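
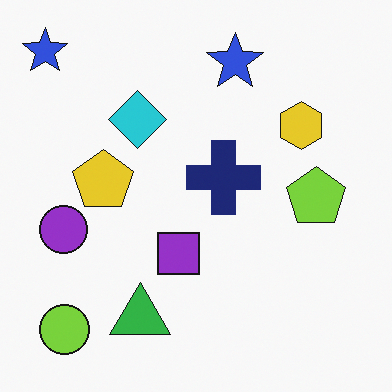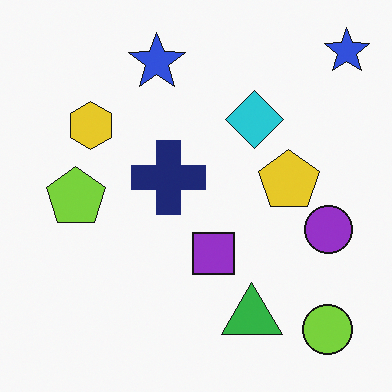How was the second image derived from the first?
The image was flipped horizontally (left ↔ right).

The purple circle is in the left of the first image and the right of the second — shapes on opposite sides of the vertical midline have swapped in a mirror flip.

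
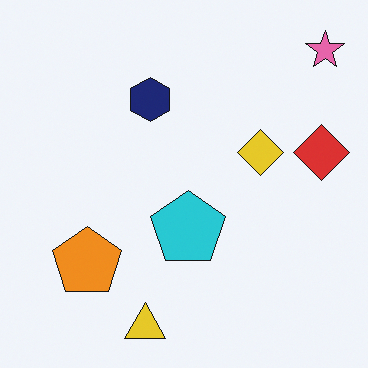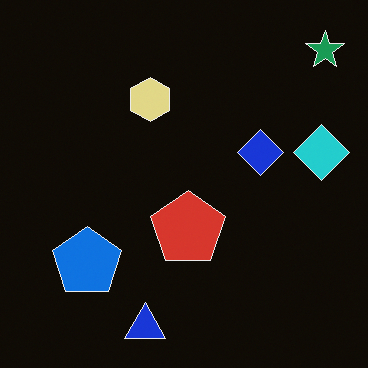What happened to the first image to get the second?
Color-inverted (negative).

The light background has become dark and every shape's color is its complement — a photographic negative.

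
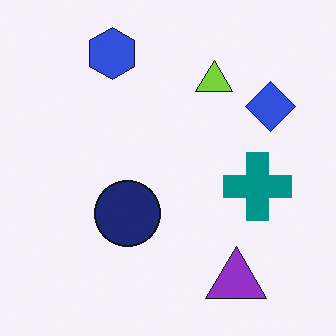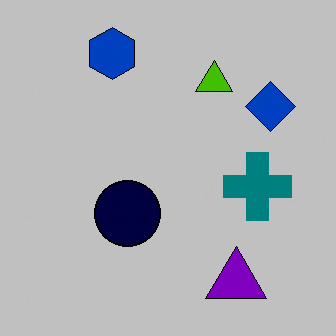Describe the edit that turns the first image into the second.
Heavily posterized to just a handful of flat colors.

Each flat color has snapped to a coarser quantized level — most visibly, the near-white background has dropped to a flat grey.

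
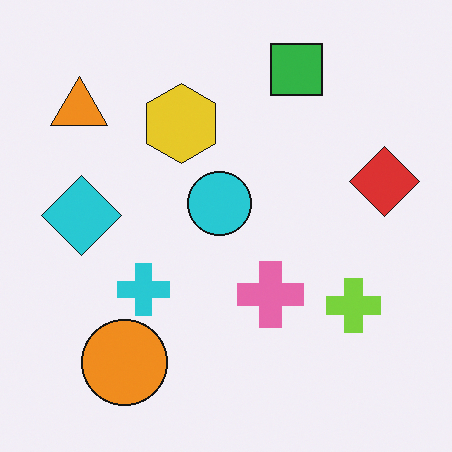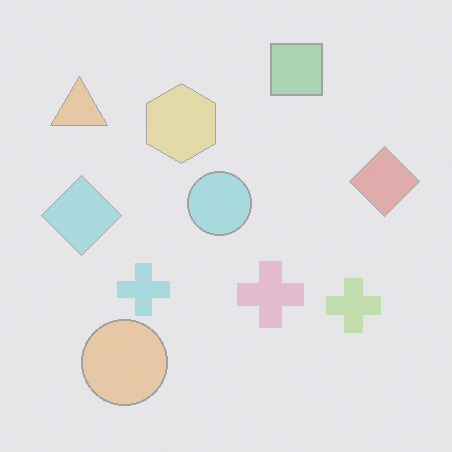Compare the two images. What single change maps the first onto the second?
The image was given much lower contrast.

Tones are pushed toward mid-grey across the whole image — a global contrast change.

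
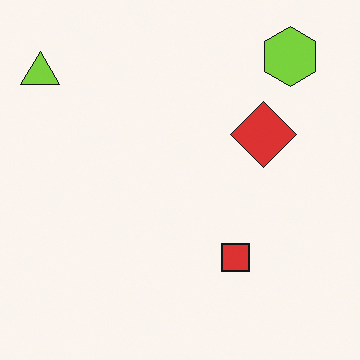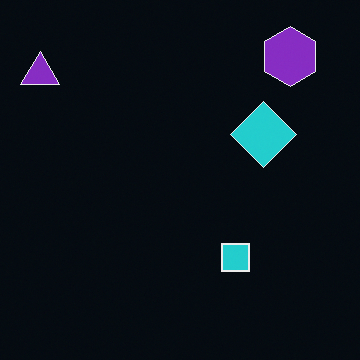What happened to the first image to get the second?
It was color-inverted (negative).

The light background has become dark and every shape's color is its complement — a photographic negative.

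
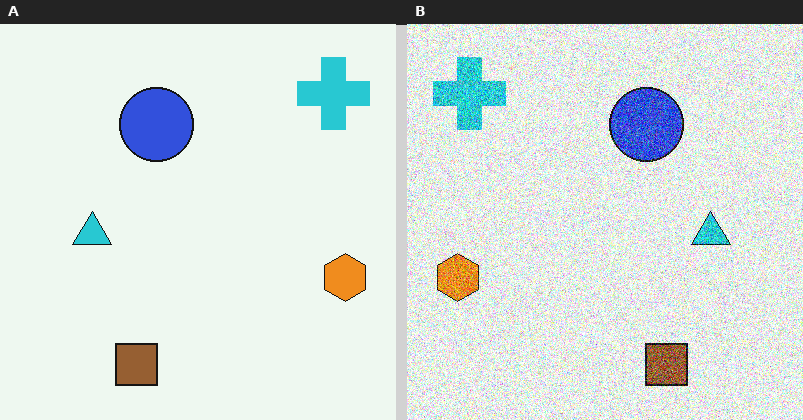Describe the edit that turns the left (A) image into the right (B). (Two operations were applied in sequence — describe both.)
The image was degraded with strong gaussian noise, then flipped horizontally (left ↔ right).

Random speckle covers the whole image, including the flat background. The orange hexagon is in the right of the left (A) image and the left of the right (B) — shapes on opposite sides of the vertical midline have swapped in a mirror flip.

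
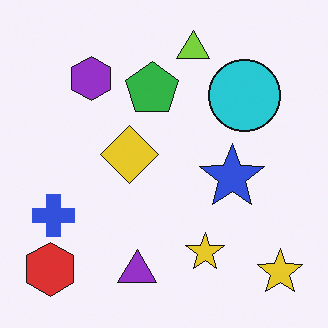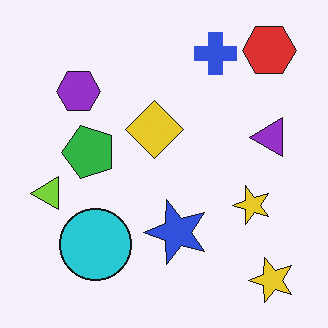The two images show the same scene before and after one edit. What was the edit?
The second image is the first transposed (reflected across the top-left ↔ bottom-right diagonal).

Shapes have swapped their row and column positions — what was in the top-right is now in the bottom-left — a diagonal reflection.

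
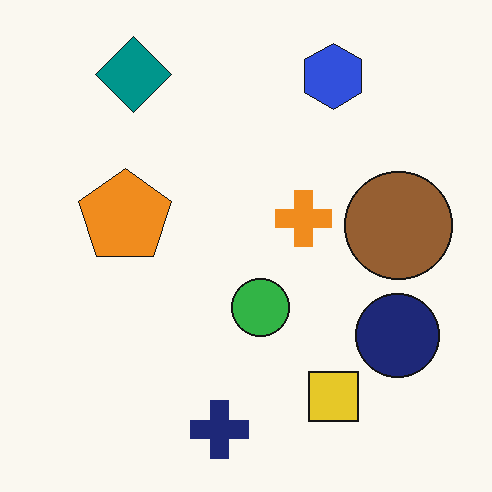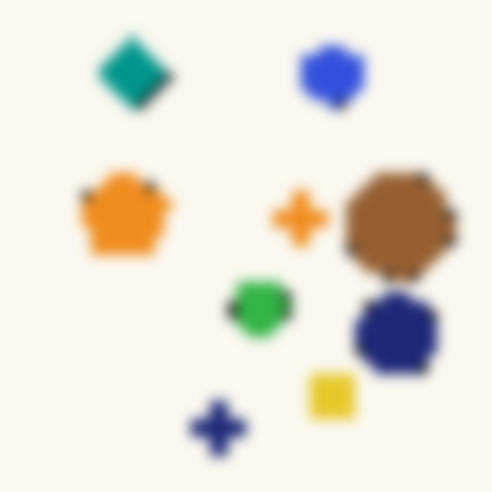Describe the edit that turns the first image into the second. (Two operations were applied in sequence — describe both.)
This is the original image heavily pixelated into large blocks, then strongly gaussian-blurred.

Shapes are reduced to large square blocks; fine edges and outlines are lost — a downscale-then-upscale (mosaic) effect. Shape edges and outlines are uniformly softened across the whole image.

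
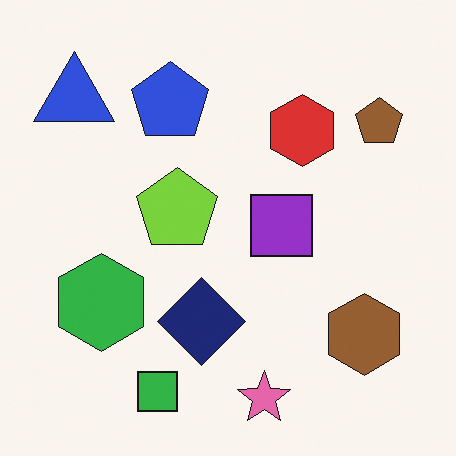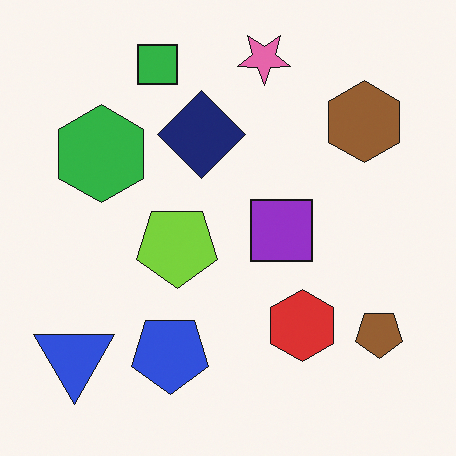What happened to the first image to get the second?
Flipped vertically (top ↔ bottom).

The pink star is in the bottom of the first image and the top of the second — shapes on opposite sides of the horizontal midline have swapped in a mirror flip.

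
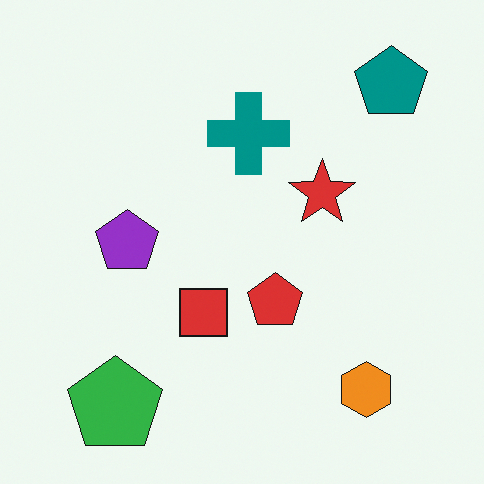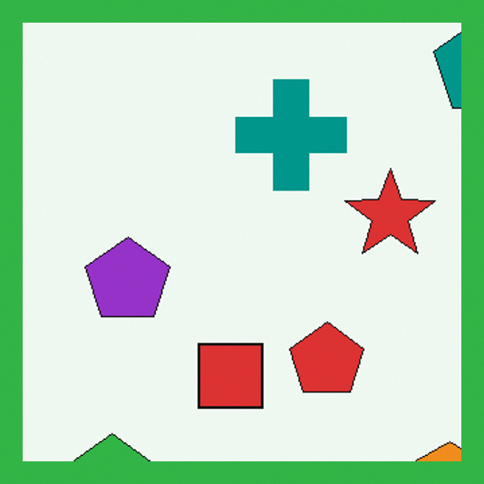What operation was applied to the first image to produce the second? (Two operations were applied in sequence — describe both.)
It was cropped to a modestly smaller region and rescaled, then framed with a green border.

The visible shapes are larger and the field of view is narrower; shapes near the original edges may be partly or wholly outside the frame — a crop-and-rescale. A solid green frame runs around the edge of the second image, with the content slightly shrunk inside it.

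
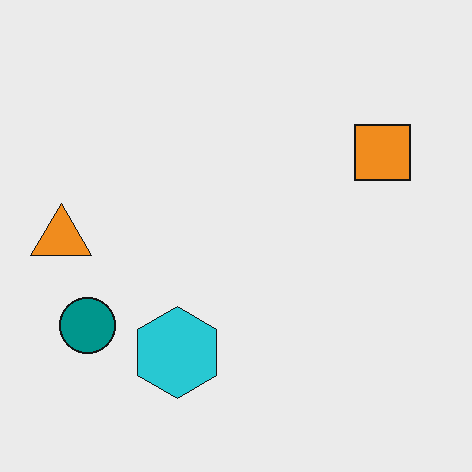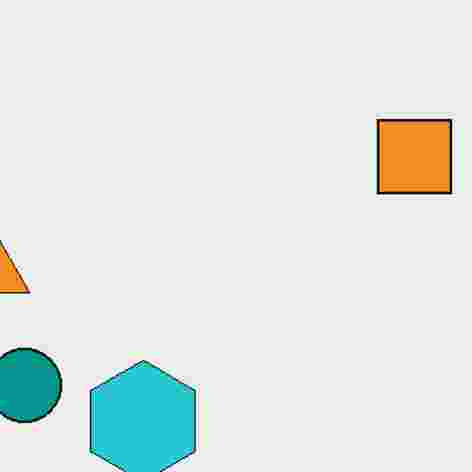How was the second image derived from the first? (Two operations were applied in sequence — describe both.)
The second image is the first cropped slightly and scaled back up, then heavily JPEG-compressed with obvious blocking artifacts.

The visible shapes are larger and the field of view is narrower; shapes near the original edges may be partly or wholly outside the frame — a crop-and-rescale. Blocky 8×8 compression artifacts appear around shape edges and the flat background shows ringing — characteristic JPEG degradation.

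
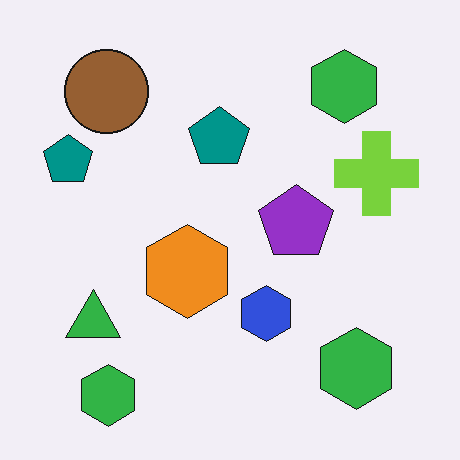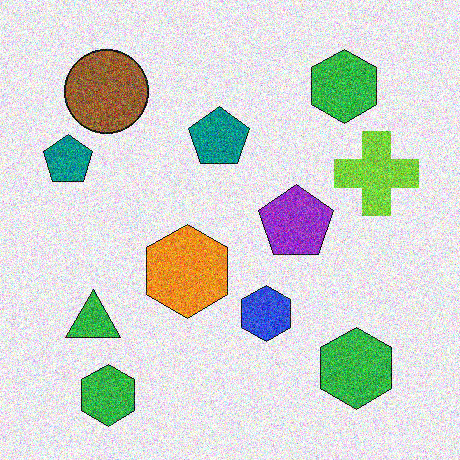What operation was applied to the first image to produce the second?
The second image is the first degraded with heavy additive noise.

Random speckle covers the whole image, including the flat background.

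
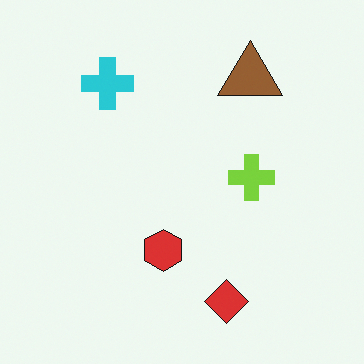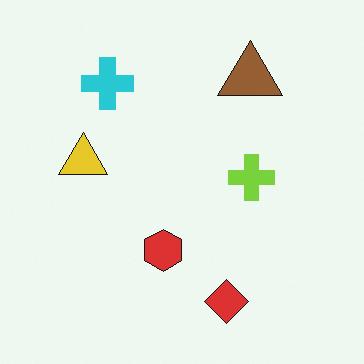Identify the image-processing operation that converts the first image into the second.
It was overlaid with an additional yellow triangle.

A yellow triangle appears in the second image that is absent from the first.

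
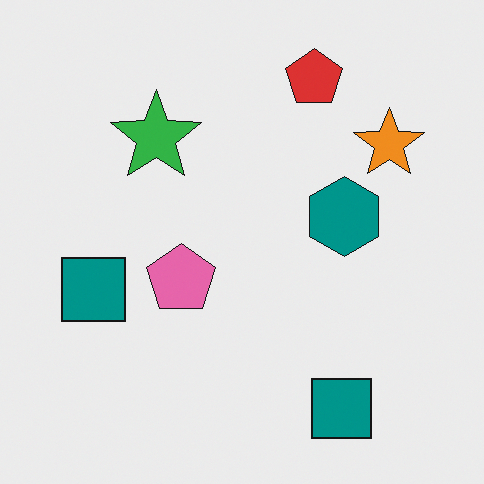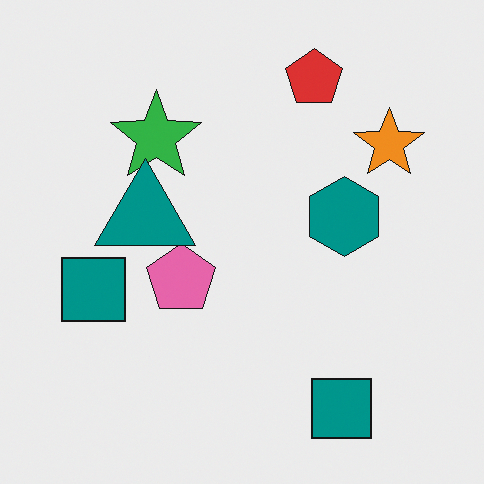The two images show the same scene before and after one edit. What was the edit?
This is the original image overlaid with an additional teal triangle.

A teal triangle appears in the second image that is absent from the first.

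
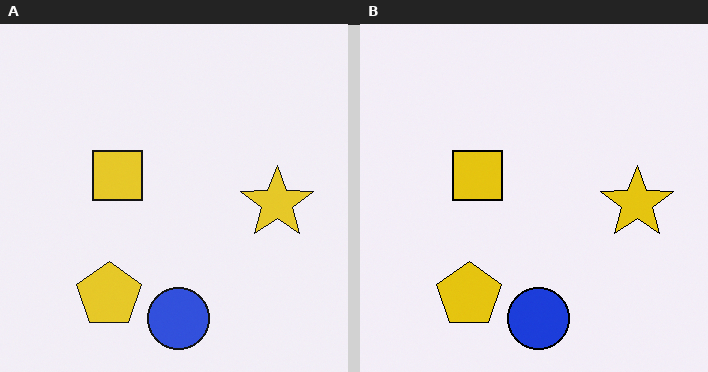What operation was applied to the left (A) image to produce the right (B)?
The right (B) image is the left (A) given slightly increased contrast.

Tones are pushed away from mid-grey across the whole image — a global contrast change.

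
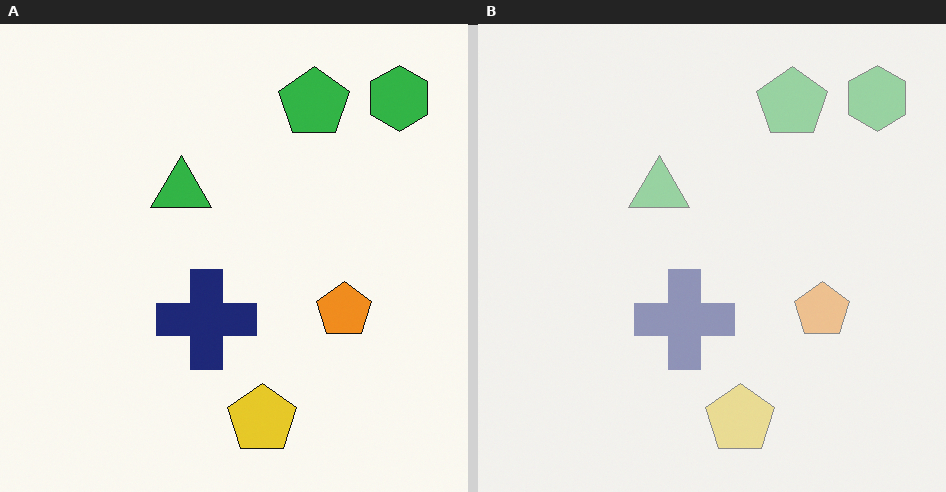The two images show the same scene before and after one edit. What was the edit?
The image was given much lower contrast.

Tones are pushed toward mid-grey across the whole image — a global contrast change.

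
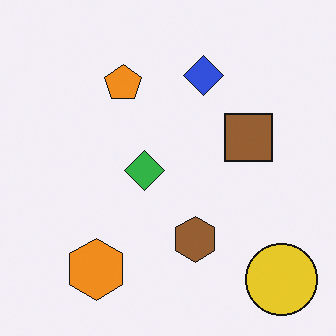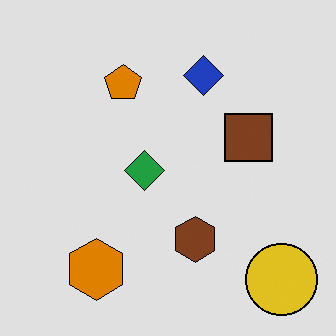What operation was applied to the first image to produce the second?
Moderately posterized.

Each flat color has snapped to a coarser quantized level — most visibly, the near-white background has dropped to a flat grey.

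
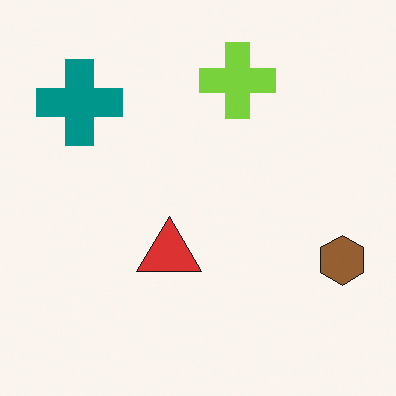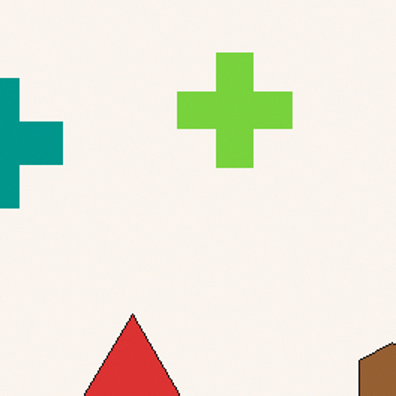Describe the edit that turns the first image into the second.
This is the original image cropped slightly and scaled back up.

The visible shapes are larger and the field of view is narrower; shapes near the original edges may be partly or wholly outside the frame — a crop-and-rescale.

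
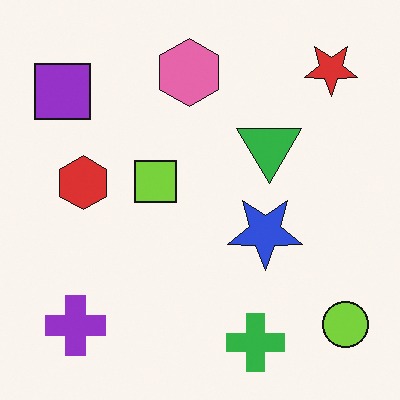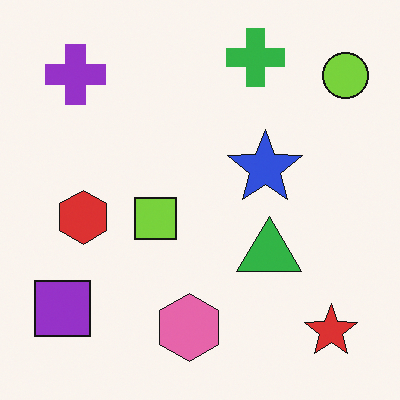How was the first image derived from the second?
The first image is the second flipped vertically (top ↔ bottom).

The green cross is in the top of the second image and the bottom of the first — shapes on opposite sides of the horizontal midline have swapped in a mirror flip.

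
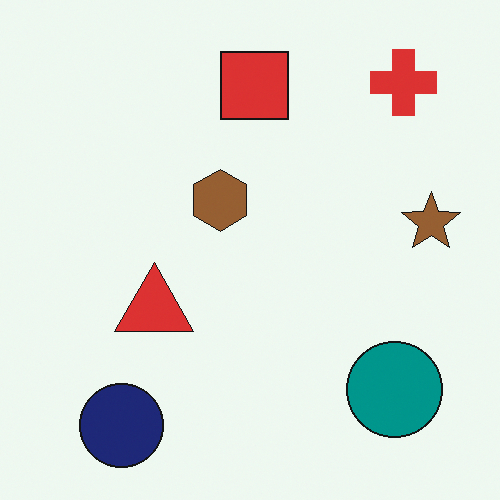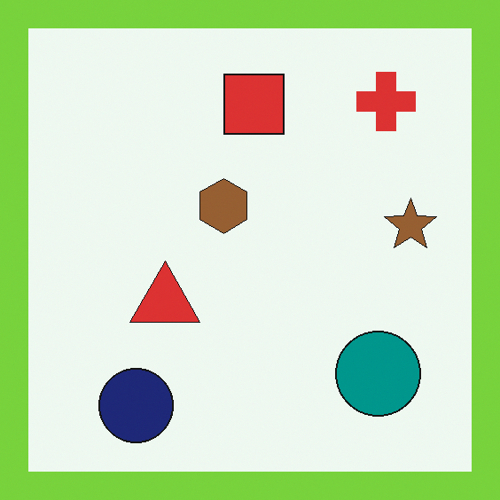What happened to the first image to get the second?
The transformation is: framed with a lime border.

A solid lime frame runs around the edge of the second image, with the content slightly shrunk inside it.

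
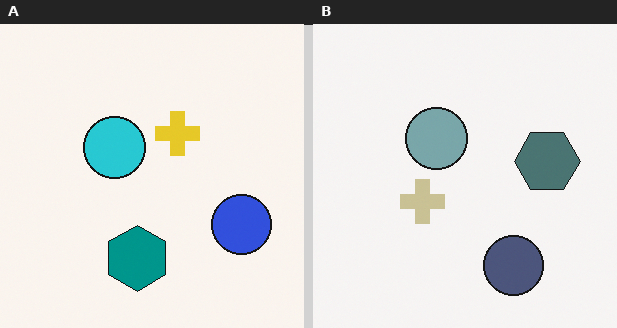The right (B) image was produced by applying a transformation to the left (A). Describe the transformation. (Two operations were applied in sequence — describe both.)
The right (B) image is the left (A) transposed (reflected across the top-left ↔ bottom-right diagonal), then made much more muted (saturation change).

Shapes have swapped their row and column positions — what was in the top-right is now in the bottom-left — a diagonal reflection. All colors are more muted and greyish — a global saturation change.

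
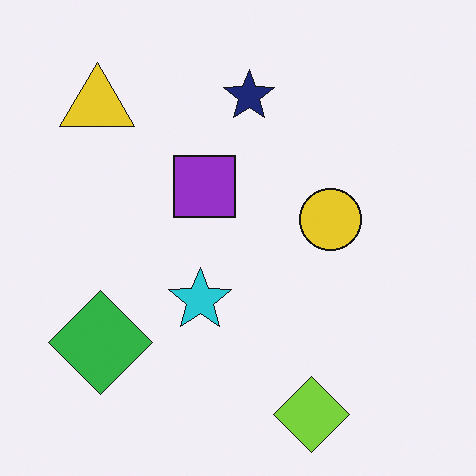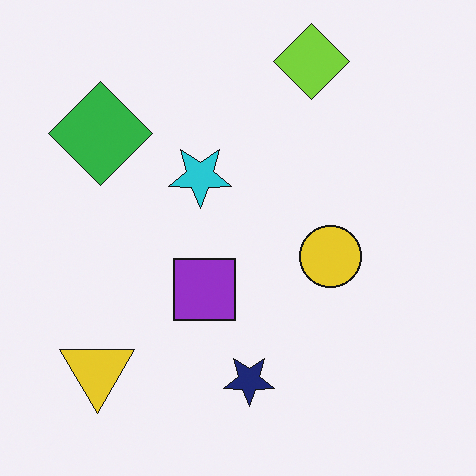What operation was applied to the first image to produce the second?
Flipped vertically (top ↔ bottom).

The lime diamond is in the bottom of the first image and the top of the second — shapes on opposite sides of the horizontal midline have swapped in a mirror flip.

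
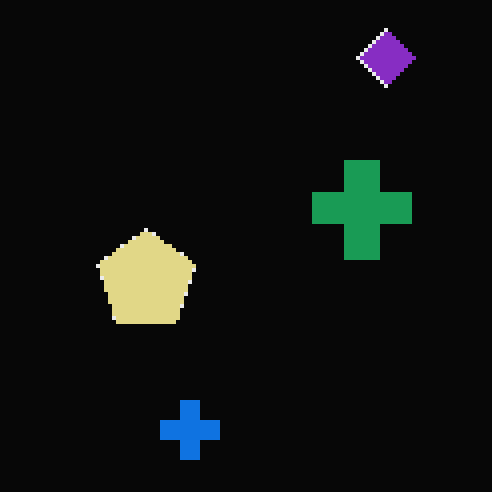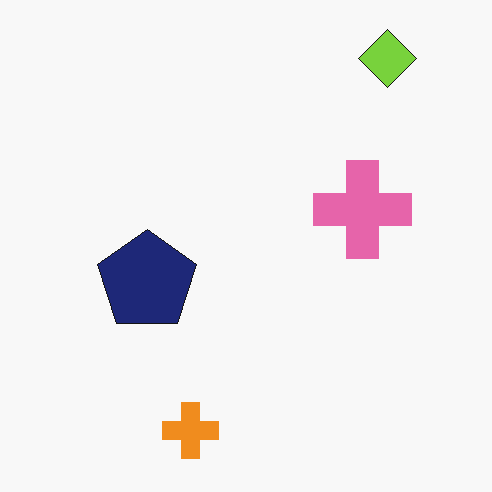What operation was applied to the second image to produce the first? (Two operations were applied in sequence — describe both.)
It was color-inverted (negative), then mildly pixelated.

The light background has become dark and every shape's color is its complement — a photographic negative. Shapes are reduced to large square blocks; fine edges and outlines are lost — a downscale-then-upscale (mosaic) effect.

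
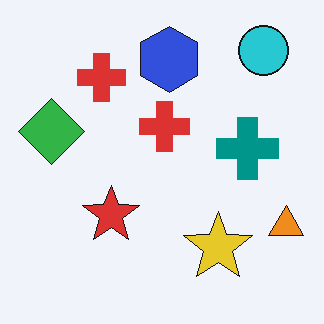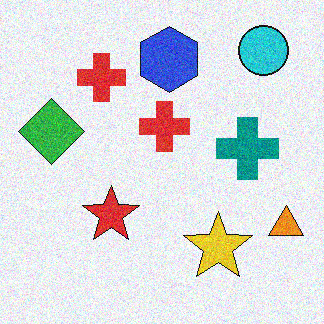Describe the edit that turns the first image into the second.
The image was degraded with moderate additive noise.

Random speckle covers the whole image, including the flat background.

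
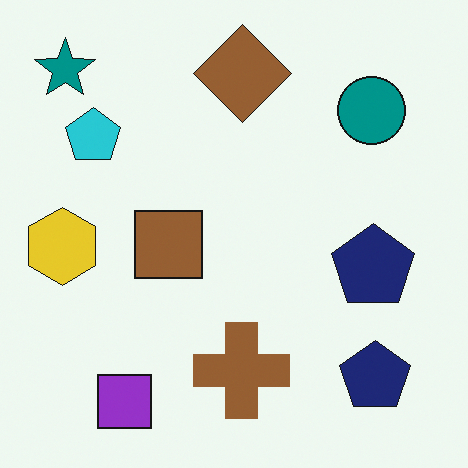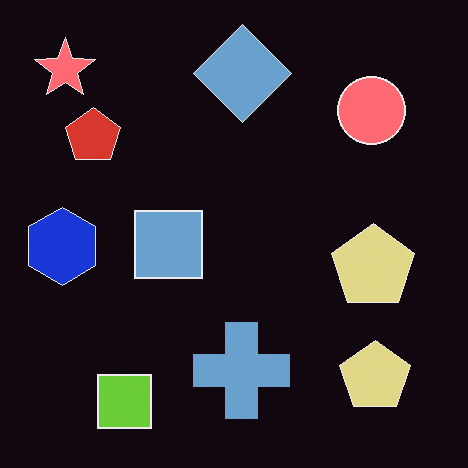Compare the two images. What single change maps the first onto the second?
The transformation is: color-inverted (negative).

The light background has become dark and every shape's color is its complement — a photographic negative.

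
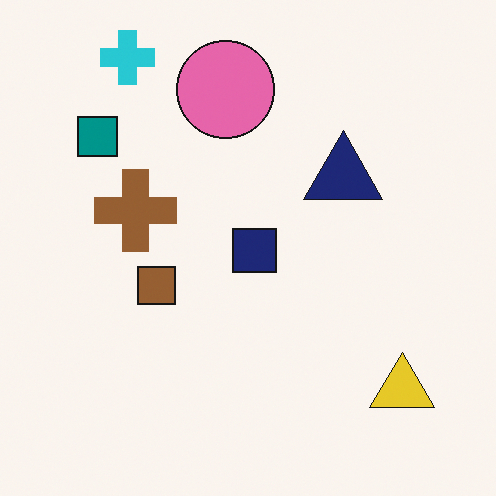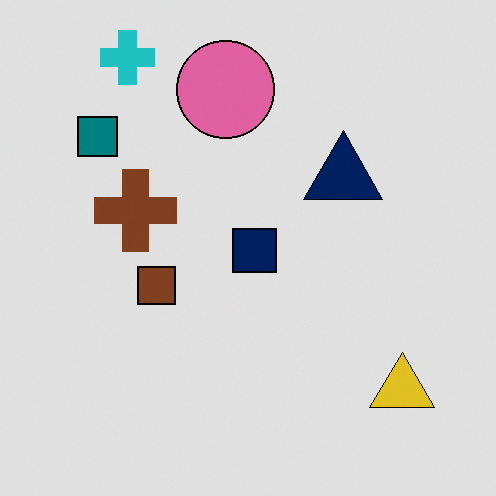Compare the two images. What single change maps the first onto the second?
Posterized to a reduced palette.

Each flat color has snapped to a coarser quantized level — most visibly, the near-white background has dropped to a flat grey.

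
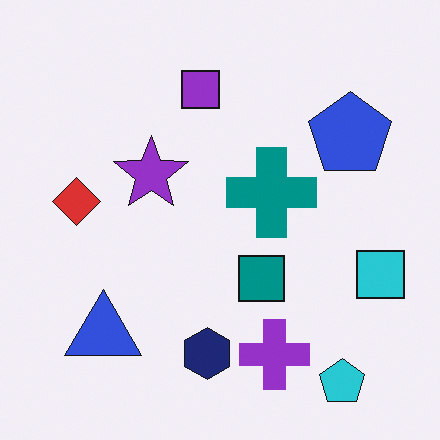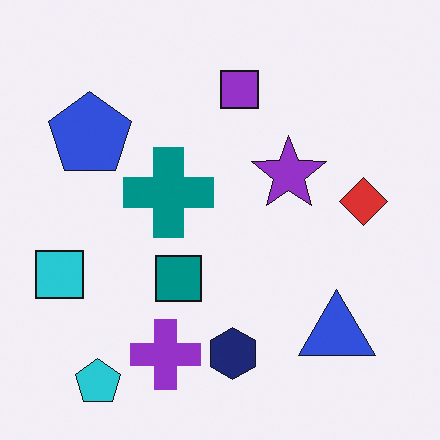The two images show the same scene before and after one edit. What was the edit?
This is the original image flipped horizontally (left ↔ right).

The cyan square is in the right of the first image and the left of the second — shapes on opposite sides of the vertical midline have swapped in a mirror flip.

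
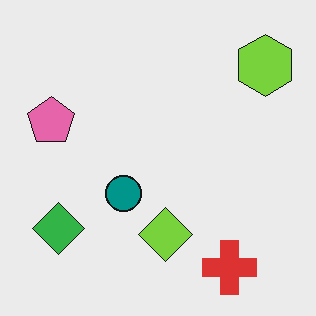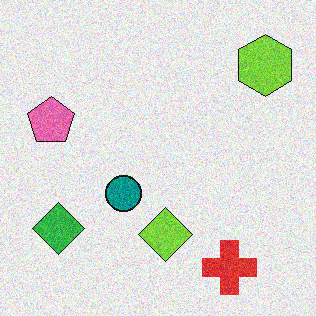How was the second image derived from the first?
It was degraded with visible gaussian noise.

Random speckle covers the whole image, including the flat background.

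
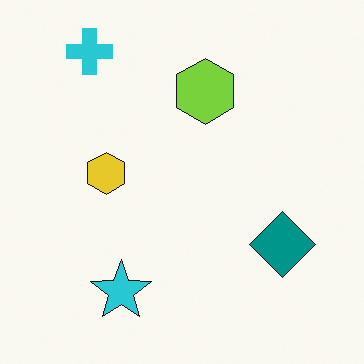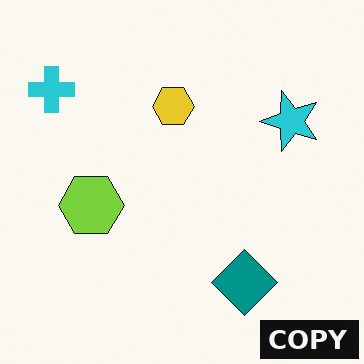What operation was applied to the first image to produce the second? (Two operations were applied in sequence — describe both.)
The second image is the first transposed (reflected across the top-left ↔ bottom-right diagonal), then watermarked with the text "COPY" in the lower-right corner.

Shapes have swapped their row and column positions — what was in the top-right is now in the bottom-left — a diagonal reflection. A dark label reading "COPY" appears in the lower-right corner.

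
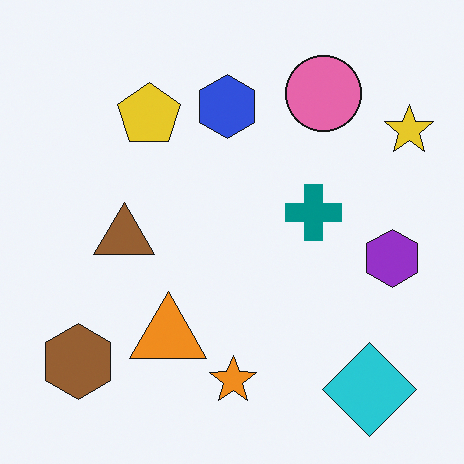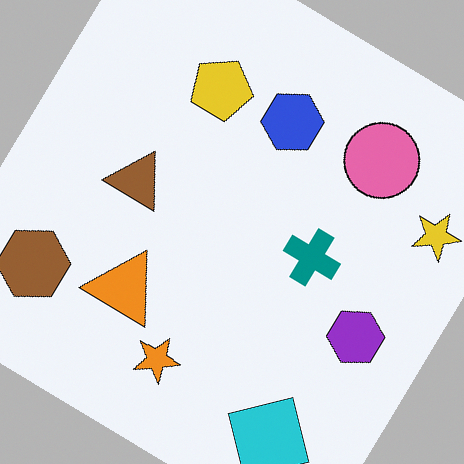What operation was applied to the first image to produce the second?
Rotated clockwise by a large amount — several tens of degrees.

Every shape is tilted by the same angle and the image corners show triangular fill wedges — a whole-image rotation by a non-right angle.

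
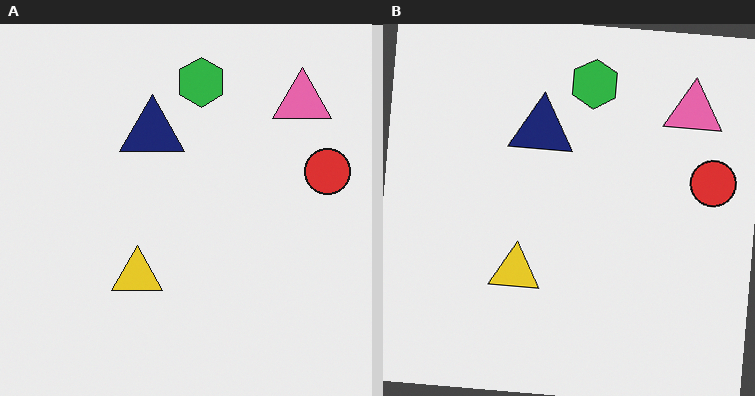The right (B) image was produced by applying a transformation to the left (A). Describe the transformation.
The transformation is: rotated clockwise by a few degrees.

Every shape is tilted by the same angle and the image corners show triangular fill wedges — a whole-image rotation by a non-right angle.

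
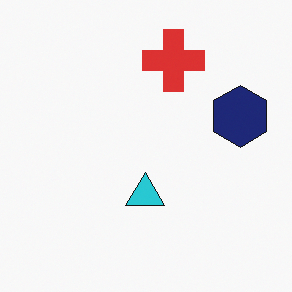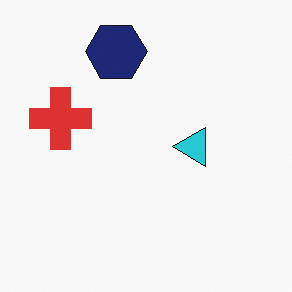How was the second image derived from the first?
This is the original image rotated 90° counter-clockwise.

The navy hexagon sits in the right of the first image and the top of the second — consistent with a whole-image 90° counter-clockwise rotation.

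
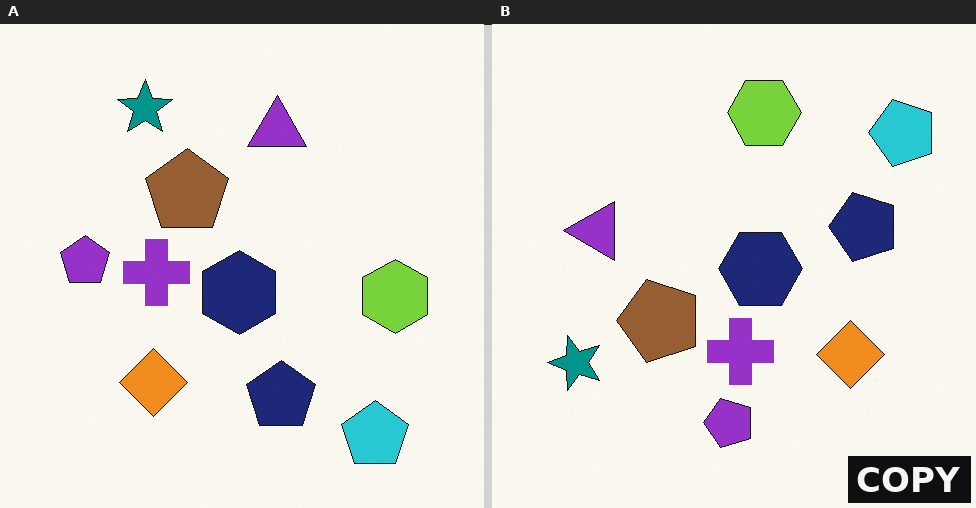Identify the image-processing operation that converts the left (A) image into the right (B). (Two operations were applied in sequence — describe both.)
It was rotated 90° counter-clockwise, then watermarked with the text "COPY" in the lower-right corner.

The cyan pentagon sits in the bottom-right of the left (A) image and the top-right of the right (B) — consistent with a whole-image 90° counter-clockwise rotation. A dark label reading "COPY" appears in the lower-right corner.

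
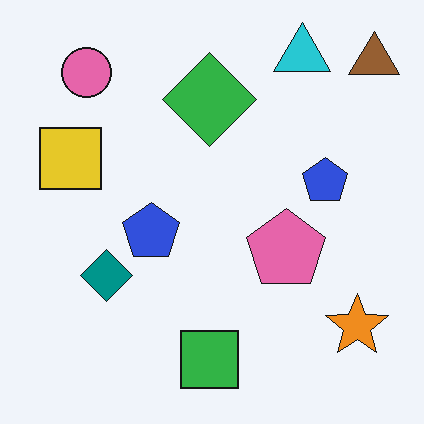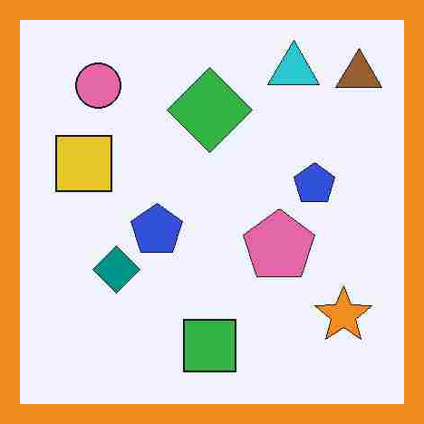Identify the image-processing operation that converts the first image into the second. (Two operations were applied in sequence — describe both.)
The transformation is: degraded with heavy JPEG compression, then framed with a orange border.

Blocky 8×8 compression artifacts appear around shape edges and the flat background shows ringing — characteristic JPEG degradation. A solid orange frame runs around the edge of the second image, with the content slightly shrunk inside it.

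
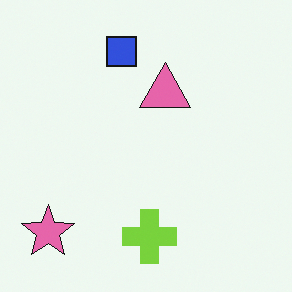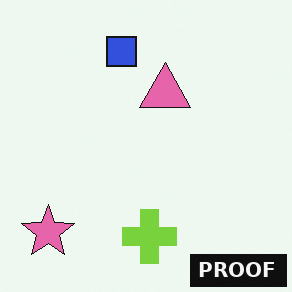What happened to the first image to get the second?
Watermarked with the text "PROOF" in the lower-right corner.

A dark label reading "PROOF" appears in the lower-right corner.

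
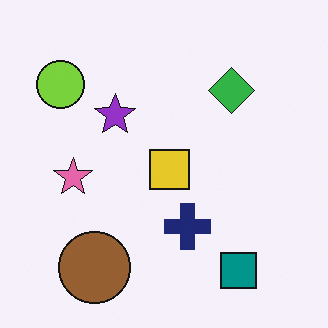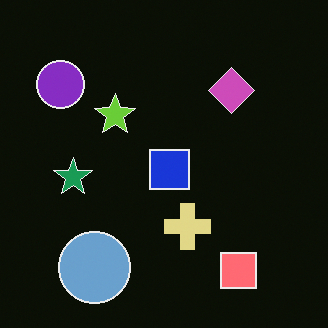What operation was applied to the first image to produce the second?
The second image is the first color-inverted (negative).

The light background has become dark and every shape's color is its complement — a photographic negative.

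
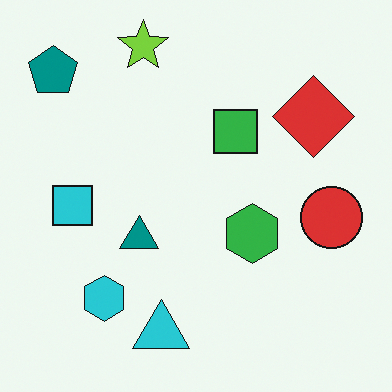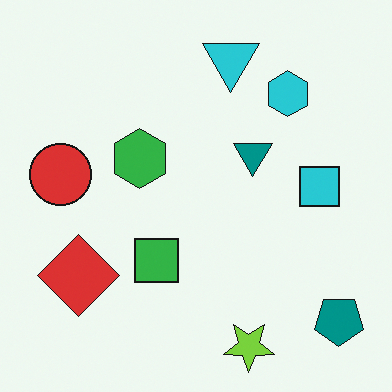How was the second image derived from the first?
The second image is the first rotated 180°.

The teal pentagon sits in the top-left of the first image and the bottom-right of the second — consistent with a whole-image 180° rotation.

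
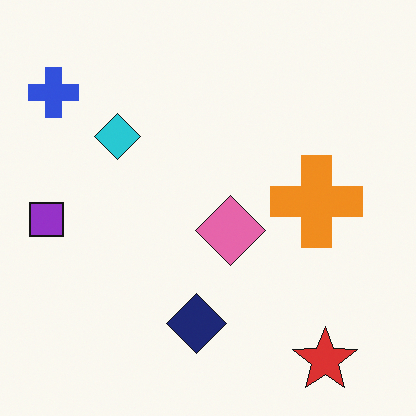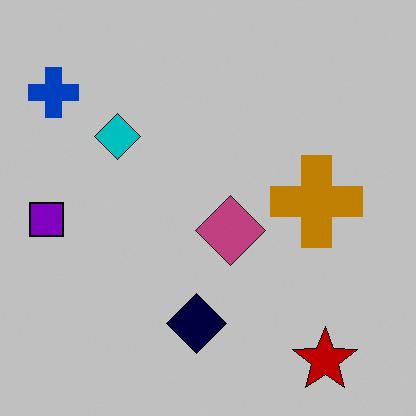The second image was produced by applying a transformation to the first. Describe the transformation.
The image was aggressively posterized.

Each flat color has snapped to a coarser quantized level — most visibly, the near-white background has dropped to a flat grey.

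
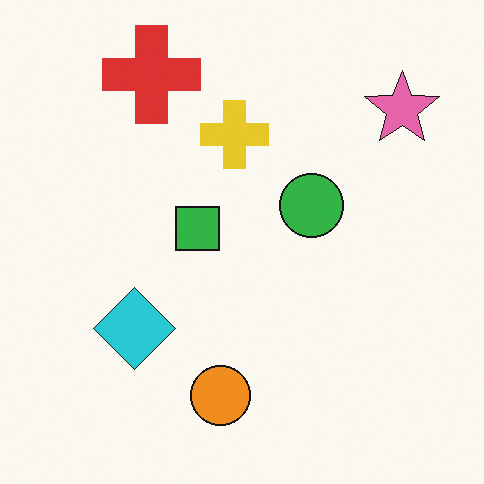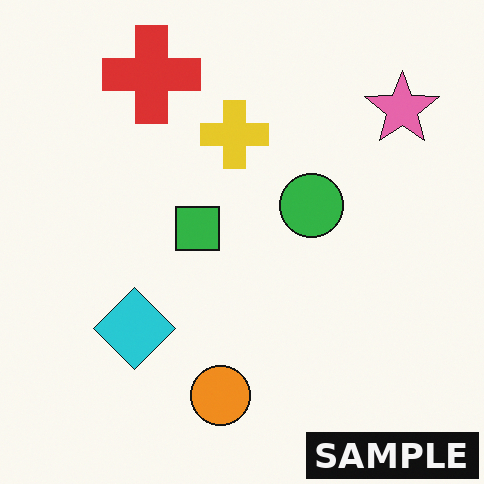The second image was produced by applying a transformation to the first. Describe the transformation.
It was watermarked with the text "SAMPLE" in the lower-right corner.

A dark label reading "SAMPLE" appears in the lower-right corner.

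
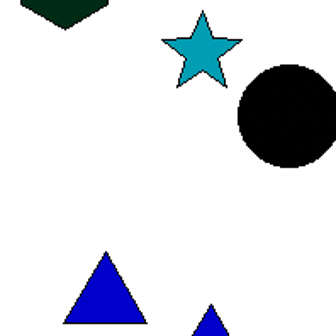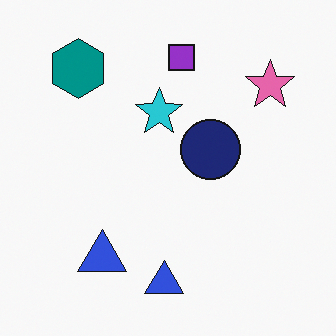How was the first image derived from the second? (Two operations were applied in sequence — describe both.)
The image was boosted in contrast, then cropped to a noticeably smaller region and rescaled.

Tones are pushed away from mid-grey across the whole image — a global contrast change. The visible shapes are larger and the field of view is narrower; shapes near the original edges may be partly or wholly outside the frame — a crop-and-rescale.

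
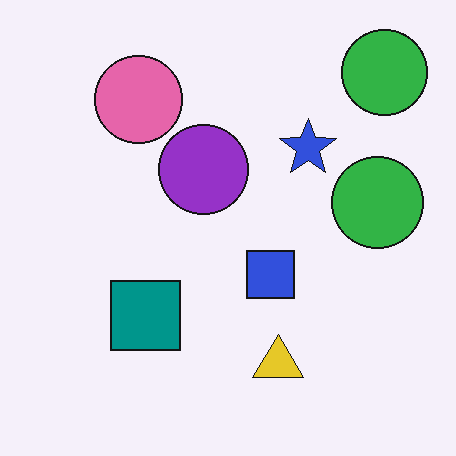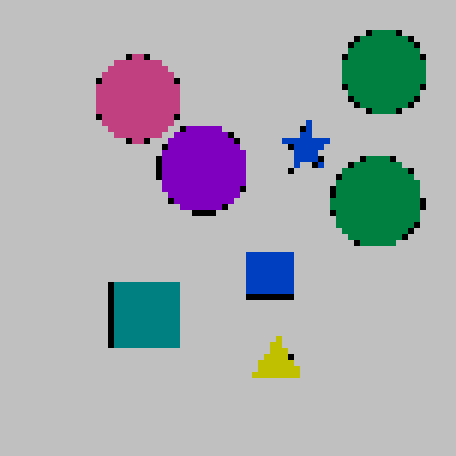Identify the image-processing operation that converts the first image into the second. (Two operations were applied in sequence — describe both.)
Pixelated into visible square blocks, then heavily posterized to just a handful of flat colors.

Shapes are reduced to large square blocks; fine edges and outlines are lost — a downscale-then-upscale (mosaic) effect. Each flat color has snapped to a coarser quantized level — most visibly, the near-white background has dropped to a flat grey.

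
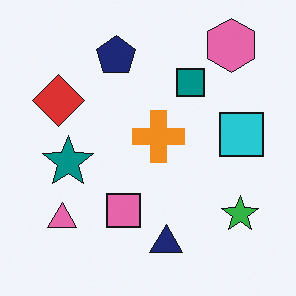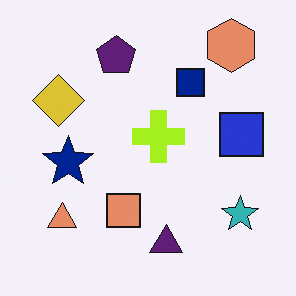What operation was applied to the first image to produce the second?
The transformation is: hue-shifted slightly.

Every shape's color has rotated by the same amount around the hue wheel — a uniform hue shift.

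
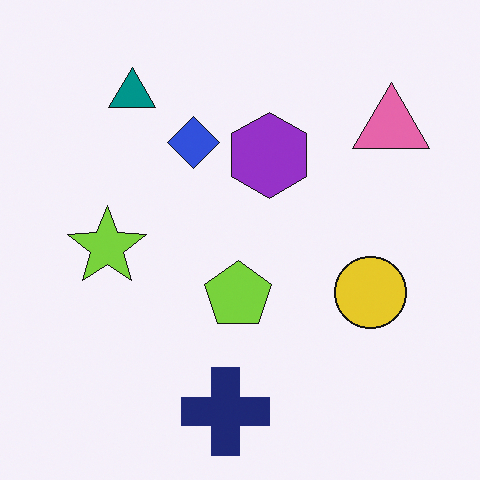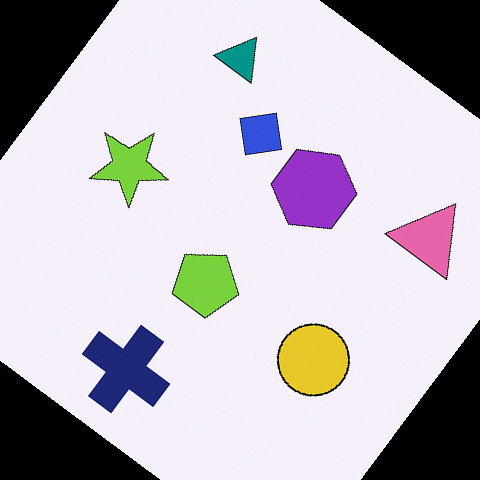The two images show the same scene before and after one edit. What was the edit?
The image was rotated clockwise by a large amount — several tens of degrees.

Every shape is tilted by the same angle and the image corners show triangular fill wedges — a whole-image rotation by a non-right angle.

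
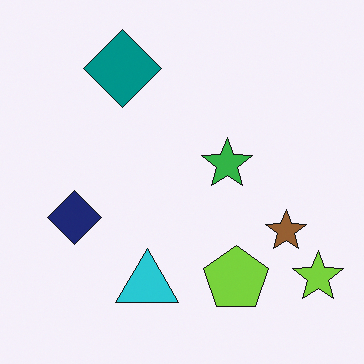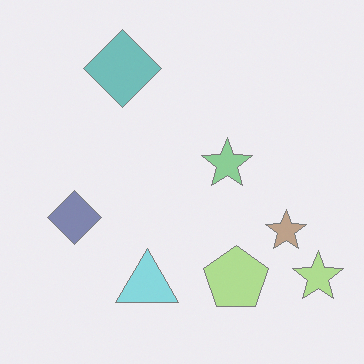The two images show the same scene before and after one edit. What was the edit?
This is the original image given much lower contrast.

Tones are pushed toward mid-grey across the whole image — a global contrast change.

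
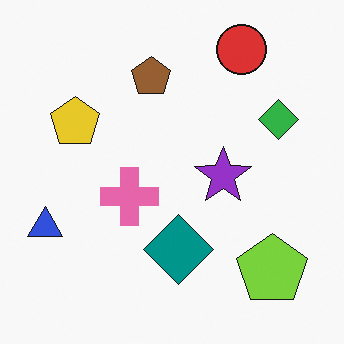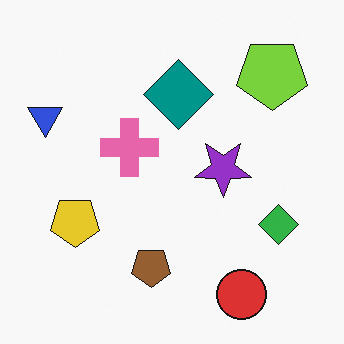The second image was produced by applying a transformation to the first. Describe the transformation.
The transformation is: flipped vertically (top ↔ bottom).

The red circle is in the top-right of the first image and the bottom-right of the second — shapes on opposite sides of the horizontal midline have swapped in a mirror flip.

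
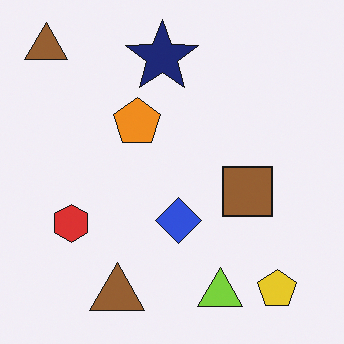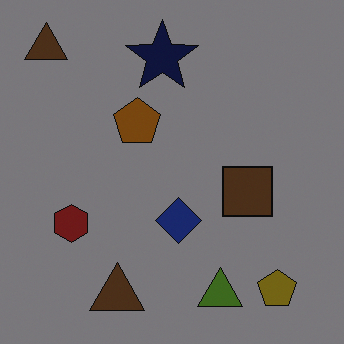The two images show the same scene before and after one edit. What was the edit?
The image was darkened a lot.

Every pixel — background and shapes alike — is uniformly darkened.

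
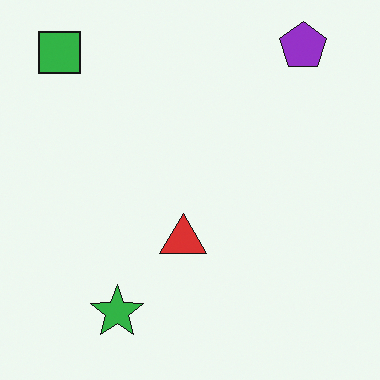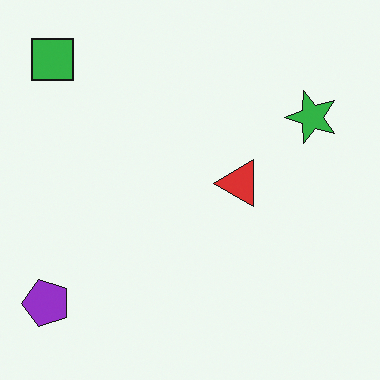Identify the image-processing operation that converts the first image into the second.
The transformation is: transposed (reflected across the top-left ↔ bottom-right diagonal).

Shapes have swapped their row and column positions — what was in the top-right is now in the bottom-left — a diagonal reflection.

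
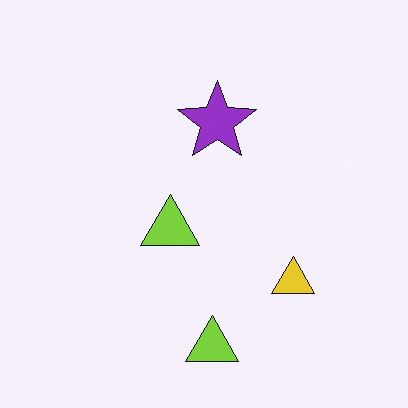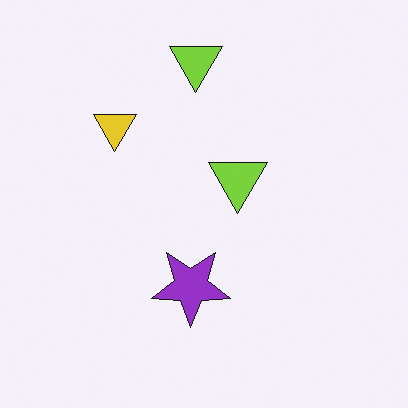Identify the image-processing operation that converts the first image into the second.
The transformation is: rotated 180°.

The yellow triangle sits in the bottom-right of the first image and the top-left of the second — consistent with a whole-image 180° rotation.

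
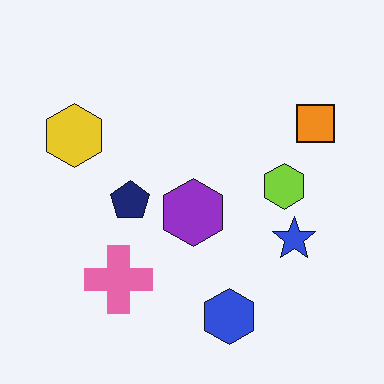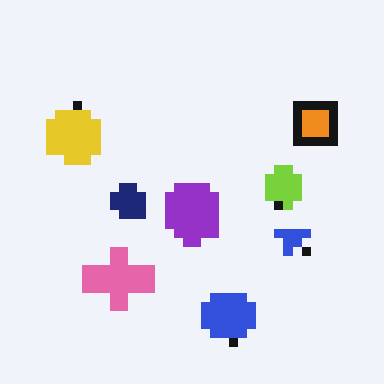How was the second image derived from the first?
This is the original image heavily pixelated into large blocks.

Shapes are reduced to large square blocks; fine edges and outlines are lost — a downscale-then-upscale (mosaic) effect.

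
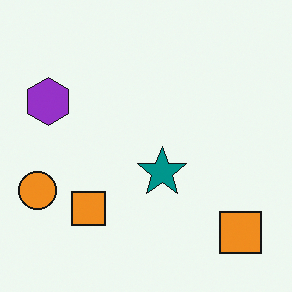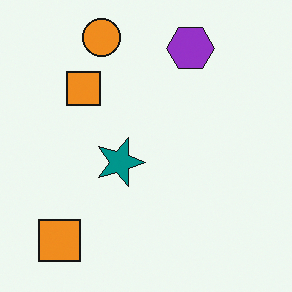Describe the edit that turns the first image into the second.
The second image is the first rotated 90° clockwise.

The orange circle sits in the left of the first image and the top of the second — consistent with a whole-image 90° clockwise rotation.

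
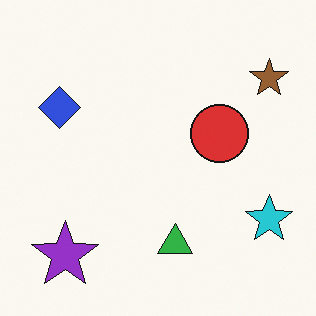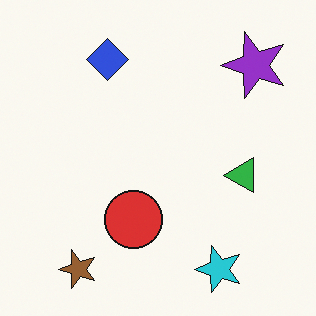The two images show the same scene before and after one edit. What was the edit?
The transformation is: transposed (reflected across the top-left ↔ bottom-right diagonal).

Shapes have swapped their row and column positions — what was in the top-right is now in the bottom-left — a diagonal reflection.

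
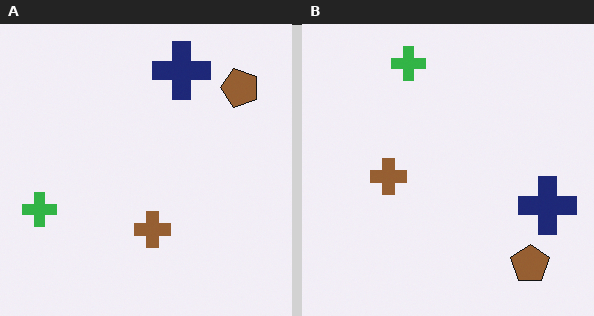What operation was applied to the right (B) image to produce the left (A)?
This is the original image rotated 90° counter-clockwise.

The brown pentagon sits in the bottom-right of the right (B) image and the top-right of the left (A) — consistent with a whole-image 90° counter-clockwise rotation.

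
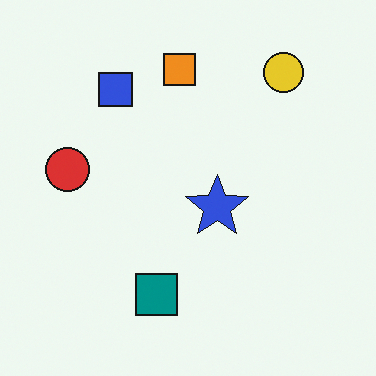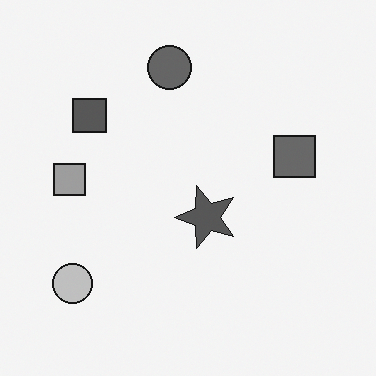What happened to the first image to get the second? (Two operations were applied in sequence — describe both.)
The second image is the first transposed (reflected across the top-left ↔ bottom-right diagonal), then converted to grayscale.

Shapes have swapped their row and column positions — what was in the top-right is now in the bottom-left — a diagonal reflection. All color is removed — every shape is now a shade of grey.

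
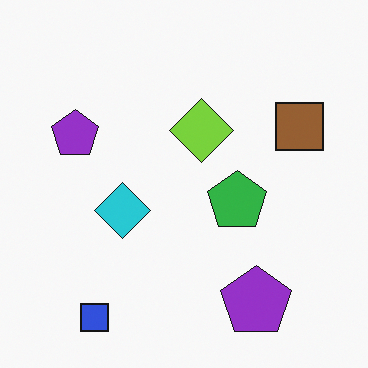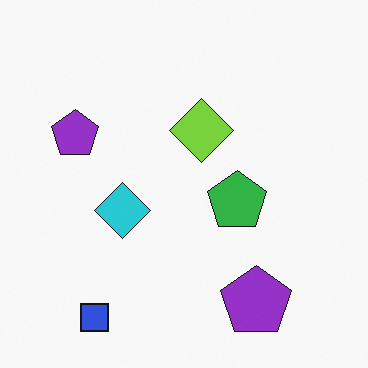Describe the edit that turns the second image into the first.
The first image is the second overlaid with an additional brown square.

A brown square appears in the first image that is absent from the second.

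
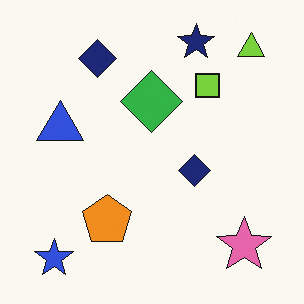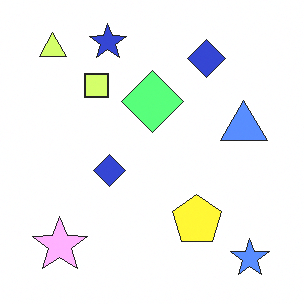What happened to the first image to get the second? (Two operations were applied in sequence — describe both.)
It was flipped horizontally (left ↔ right), then substantially brightened.

The lime triangle is in the top-right of the first image and the top-left of the second — shapes on opposite sides of the vertical midline have swapped in a mirror flip. Every pixel — background and shapes alike — is uniformly brightened.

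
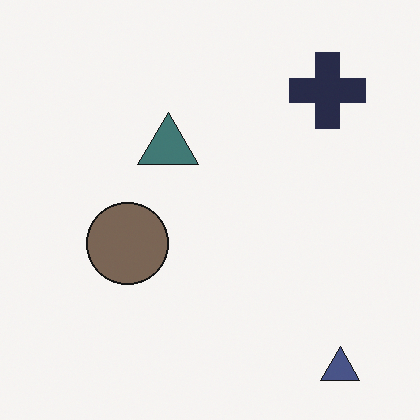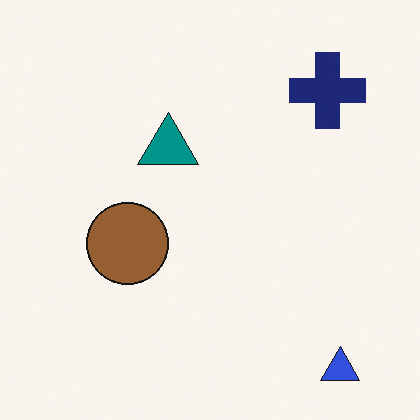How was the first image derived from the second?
The first image is the second made much more muted (saturation change).

All colors are more muted and greyish — a global saturation change.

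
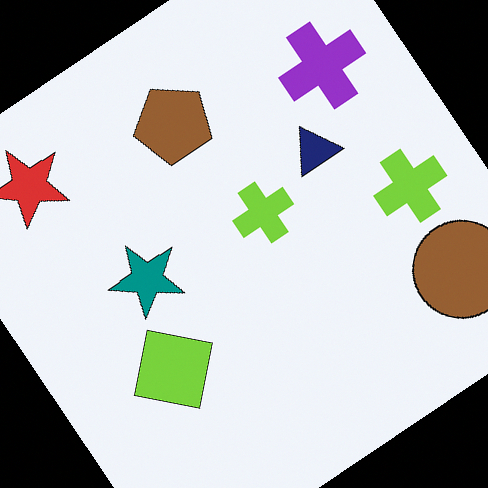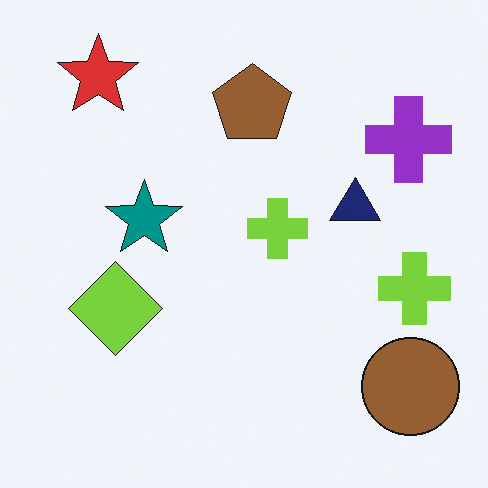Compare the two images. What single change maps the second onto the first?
This is the original image rotated counter-clockwise by a large amount — several tens of degrees.

Every shape is tilted by the same angle and the image corners show triangular fill wedges — a whole-image rotation by a non-right angle.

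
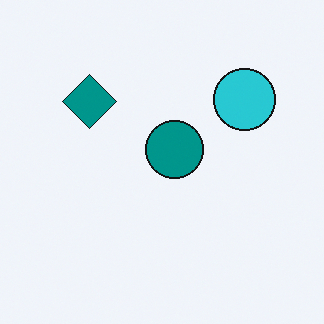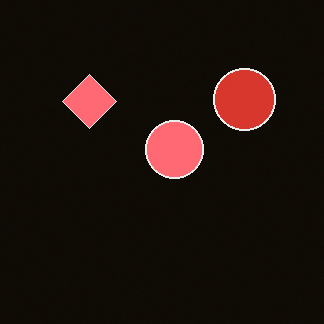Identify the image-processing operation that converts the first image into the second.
This is the original image color-inverted (negative).

The light background has become dark and every shape's color is its complement — a photographic negative.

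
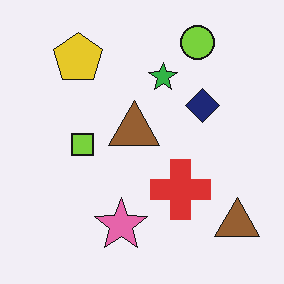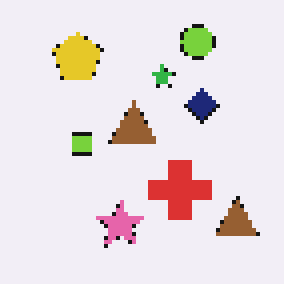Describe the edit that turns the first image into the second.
This is the original image mildly pixelated.

Shapes are reduced to large square blocks; fine edges and outlines are lost — a downscale-then-upscale (mosaic) effect.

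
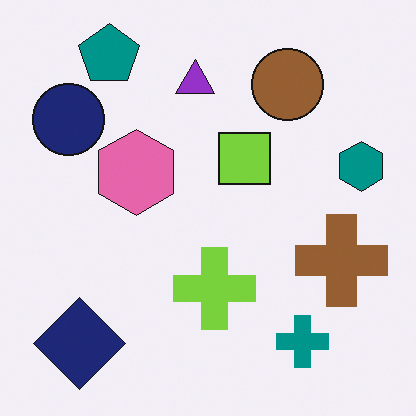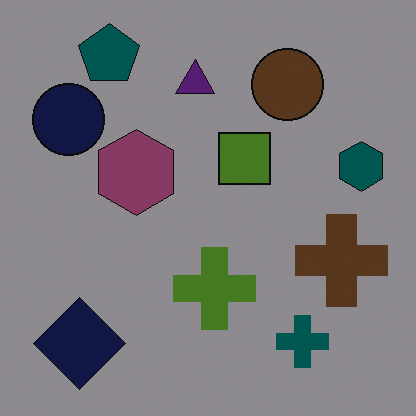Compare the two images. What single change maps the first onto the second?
The transformation is: darkened a lot.

Every pixel — background and shapes alike — is uniformly darkened.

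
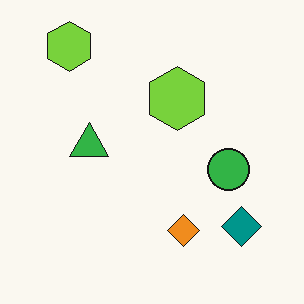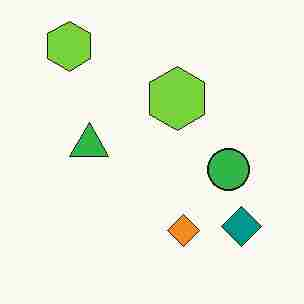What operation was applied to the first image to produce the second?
This is the original image degraded with heavy JPEG compression.

Blocky 8×8 compression artifacts appear around shape edges and the flat background shows ringing — characteristic JPEG degradation.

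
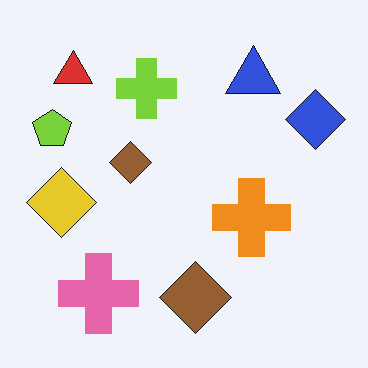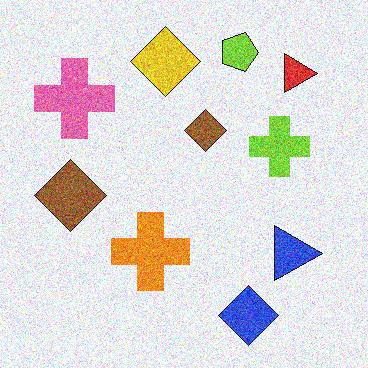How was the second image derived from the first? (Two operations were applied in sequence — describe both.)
Rotated 90° clockwise, then degraded with a thick layer of grain.

The red triangle sits in the top-left of the first image and the top-right of the second — consistent with a whole-image 90° clockwise rotation. Random speckle covers the whole image, including the flat background.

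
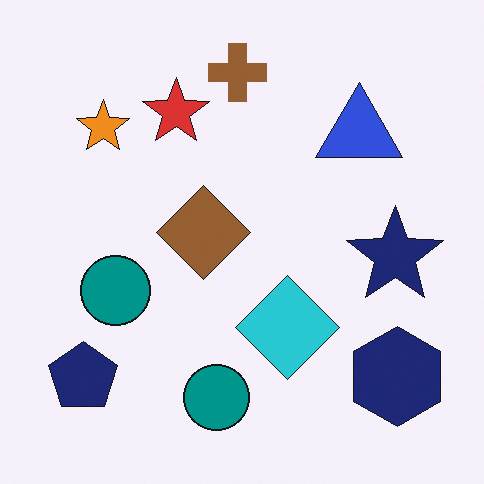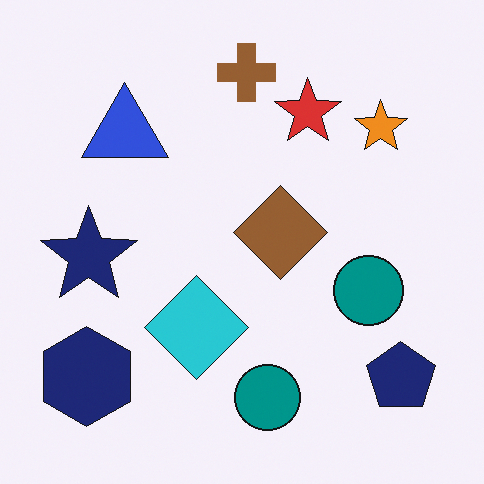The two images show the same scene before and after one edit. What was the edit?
It was flipped horizontally (left ↔ right).

The navy pentagon is in the bottom-left of the first image and the bottom-right of the second — shapes on opposite sides of the vertical midline have swapped in a mirror flip.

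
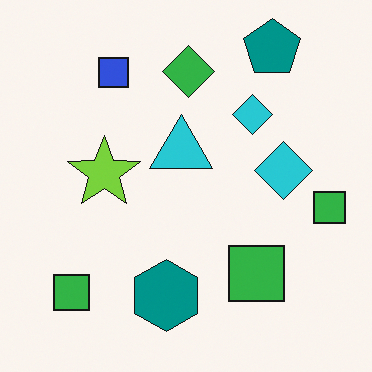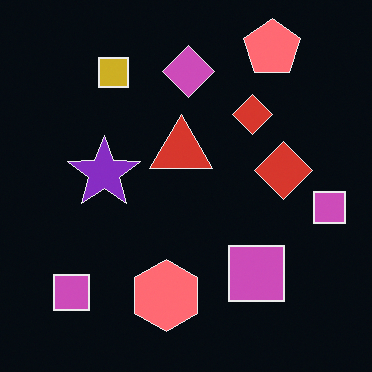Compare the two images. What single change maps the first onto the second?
The second image is the first color-inverted (negative).

The light background has become dark and every shape's color is its complement — a photographic negative.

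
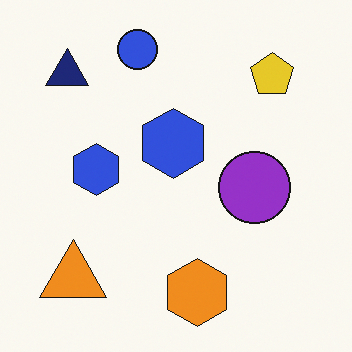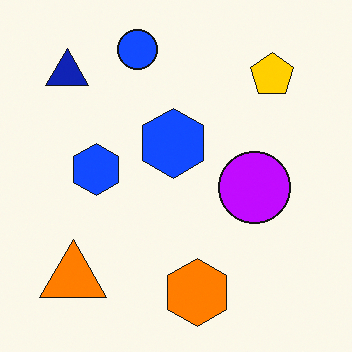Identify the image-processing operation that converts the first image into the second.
Made much more vivid (saturation change).

All colors are more vivid — a global saturation change.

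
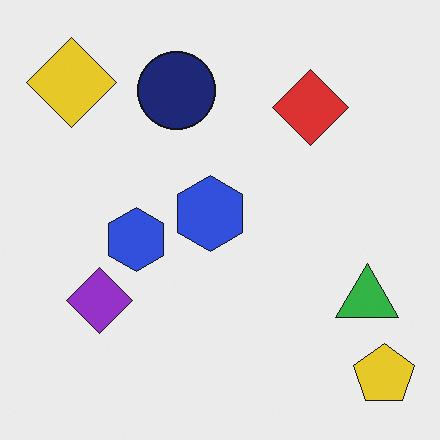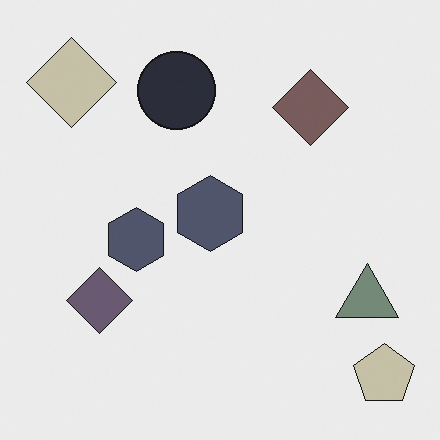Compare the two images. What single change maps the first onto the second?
The image was made much more muted (saturation change).

All colors are more muted and greyish — a global saturation change.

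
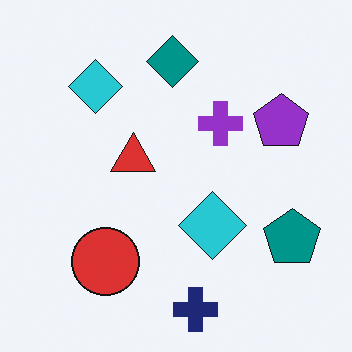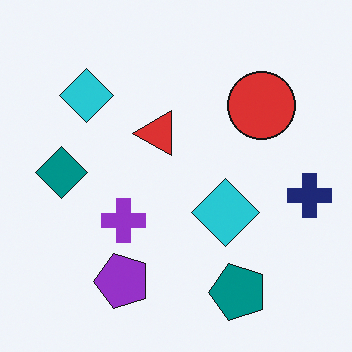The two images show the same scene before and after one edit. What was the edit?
The transformation is: transposed (reflected across the top-left ↔ bottom-right diagonal).

Shapes have swapped their row and column positions — what was in the top-right is now in the bottom-left — a diagonal reflection.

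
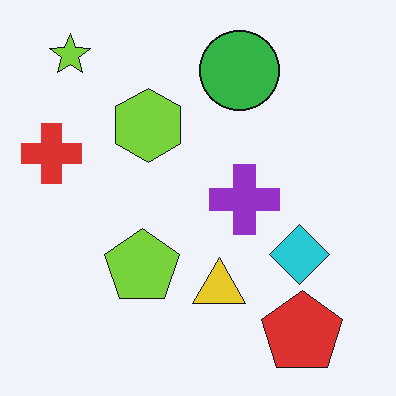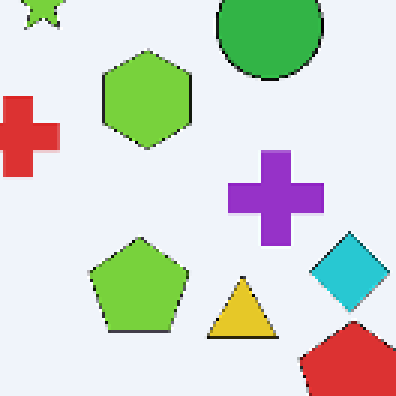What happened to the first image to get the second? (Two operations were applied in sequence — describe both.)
Cropped slightly and scaled back up, then mildly pixelated.

The visible shapes are larger and the field of view is narrower; shapes near the original edges may be partly or wholly outside the frame — a crop-and-rescale. Shapes are reduced to large square blocks; fine edges and outlines are lost — a downscale-then-upscale (mosaic) effect.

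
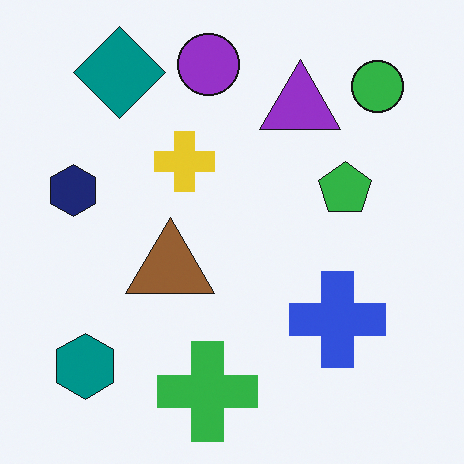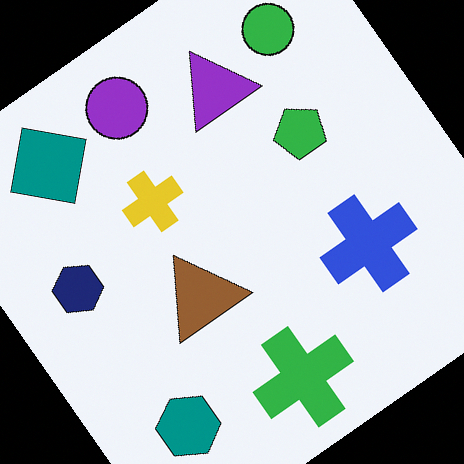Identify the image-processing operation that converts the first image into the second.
The image was rotated counter-clockwise by a large amount — several tens of degrees.

Every shape is tilted by the same angle and the image corners show triangular fill wedges — a whole-image rotation by a non-right angle.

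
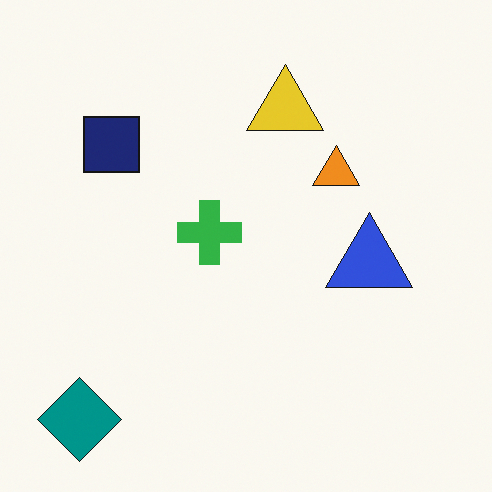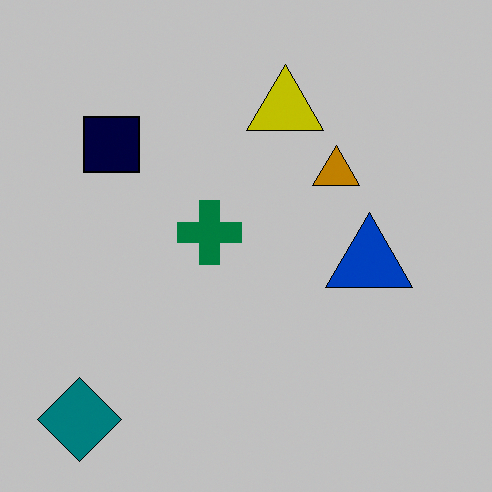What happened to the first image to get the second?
The image was heavily posterized to just a handful of flat colors.

Each flat color has snapped to a coarser quantized level — most visibly, the near-white background has dropped to a flat grey.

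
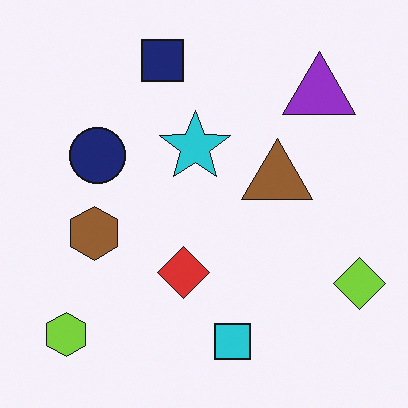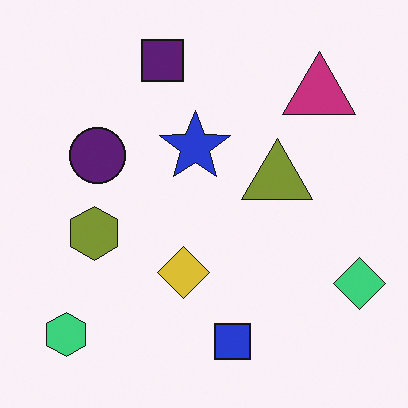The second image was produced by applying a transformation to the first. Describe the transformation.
This is the original image hue-shifted slightly.

Every shape's color has rotated by the same amount around the hue wheel — a uniform hue shift.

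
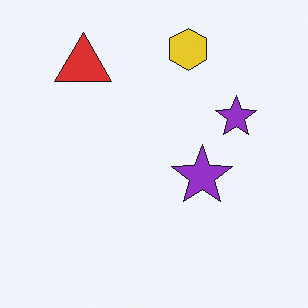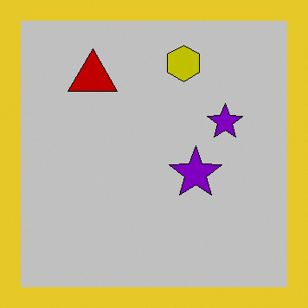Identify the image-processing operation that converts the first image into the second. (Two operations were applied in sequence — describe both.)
The transformation is: heavily posterized to just a handful of flat colors, then framed with a yellow border.

Each flat color has snapped to a coarser quantized level — most visibly, the near-white background has dropped to a flat grey. A solid yellow frame runs around the edge of the second image, with the content slightly shrunk inside it.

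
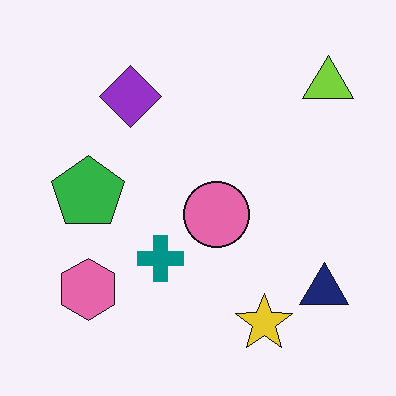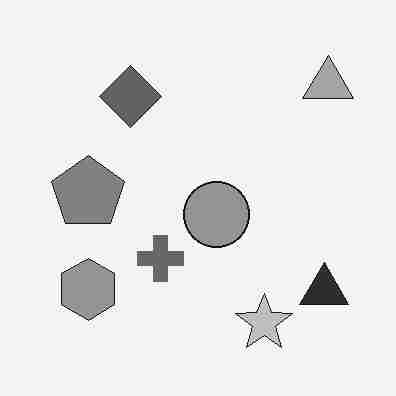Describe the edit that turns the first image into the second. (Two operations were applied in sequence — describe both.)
Converted to grayscale, then heavily JPEG-compressed with obvious blocking artifacts.

All color is removed — every shape is now a shade of grey. Blocky 8×8 compression artifacts appear around shape edges and the flat background shows ringing — characteristic JPEG degradation.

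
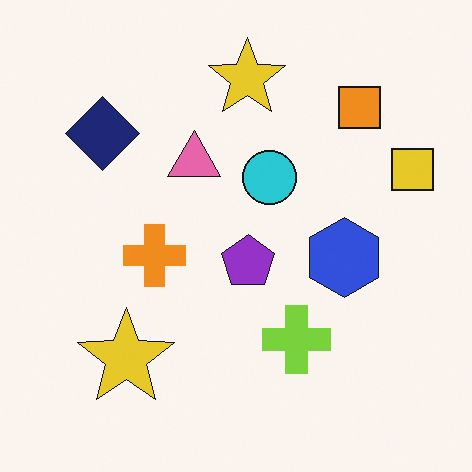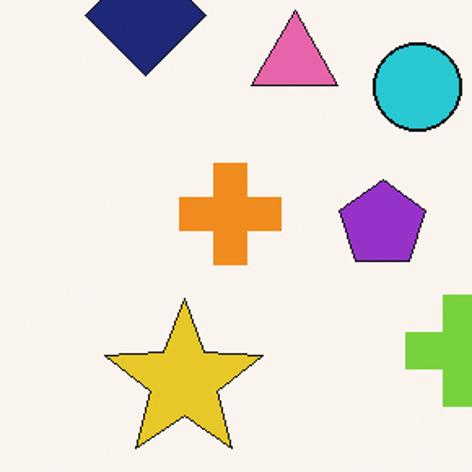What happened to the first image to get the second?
The image was cropped tightly and scaled back up.

The visible shapes are larger and the field of view is narrower; shapes near the original edges may be partly or wholly outside the frame — a crop-and-rescale.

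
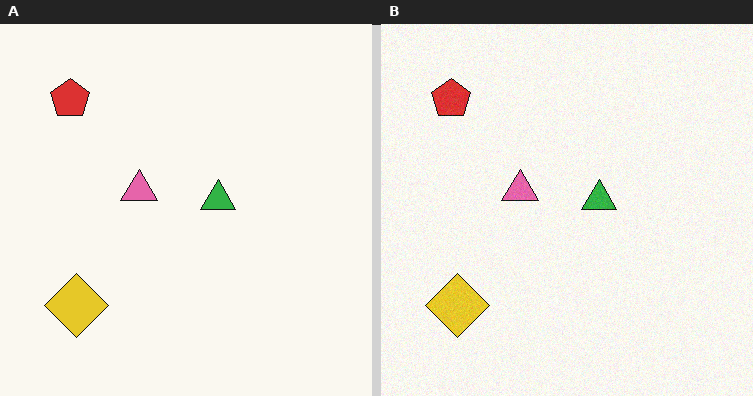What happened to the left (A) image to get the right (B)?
The right (B) image is the left (A) degraded with subtle gaussian noise.

Random speckle covers the whole image, including the flat background.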